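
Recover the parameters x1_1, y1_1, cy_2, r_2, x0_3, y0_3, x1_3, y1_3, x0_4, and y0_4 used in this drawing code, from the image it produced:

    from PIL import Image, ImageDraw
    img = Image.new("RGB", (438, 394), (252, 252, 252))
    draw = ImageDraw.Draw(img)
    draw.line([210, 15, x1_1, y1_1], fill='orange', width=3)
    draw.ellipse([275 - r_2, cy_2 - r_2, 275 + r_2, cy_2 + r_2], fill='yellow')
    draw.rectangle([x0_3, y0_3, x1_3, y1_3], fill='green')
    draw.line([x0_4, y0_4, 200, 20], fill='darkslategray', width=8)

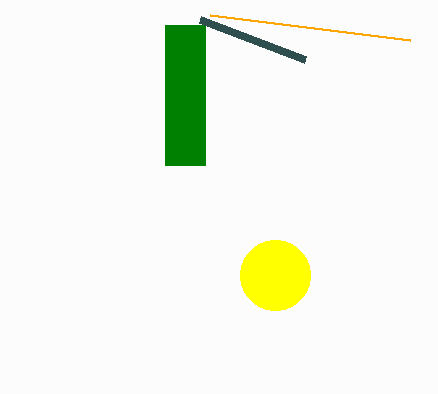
x1_1 = 410
y1_1 = 40
cy_2 = 275
r_2 = 35
x0_3 = 165
y0_3 = 25
x1_3 = 205
y1_3 = 165
x0_4 = 305
y0_4 = 60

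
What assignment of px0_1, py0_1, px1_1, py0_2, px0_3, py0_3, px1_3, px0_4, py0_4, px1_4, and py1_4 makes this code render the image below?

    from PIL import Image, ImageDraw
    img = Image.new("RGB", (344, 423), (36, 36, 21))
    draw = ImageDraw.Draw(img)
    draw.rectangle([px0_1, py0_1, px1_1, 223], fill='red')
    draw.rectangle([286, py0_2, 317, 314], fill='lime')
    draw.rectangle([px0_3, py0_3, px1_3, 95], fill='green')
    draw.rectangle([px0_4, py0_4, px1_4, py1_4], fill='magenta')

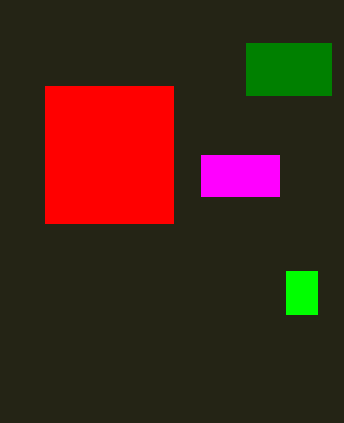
px0_1 = 45
py0_1 = 86
px1_1 = 173
py0_2 = 271
px0_3 = 246
py0_3 = 43
px1_3 = 331
px0_4 = 201
py0_4 = 155
px1_4 = 279
py1_4 = 196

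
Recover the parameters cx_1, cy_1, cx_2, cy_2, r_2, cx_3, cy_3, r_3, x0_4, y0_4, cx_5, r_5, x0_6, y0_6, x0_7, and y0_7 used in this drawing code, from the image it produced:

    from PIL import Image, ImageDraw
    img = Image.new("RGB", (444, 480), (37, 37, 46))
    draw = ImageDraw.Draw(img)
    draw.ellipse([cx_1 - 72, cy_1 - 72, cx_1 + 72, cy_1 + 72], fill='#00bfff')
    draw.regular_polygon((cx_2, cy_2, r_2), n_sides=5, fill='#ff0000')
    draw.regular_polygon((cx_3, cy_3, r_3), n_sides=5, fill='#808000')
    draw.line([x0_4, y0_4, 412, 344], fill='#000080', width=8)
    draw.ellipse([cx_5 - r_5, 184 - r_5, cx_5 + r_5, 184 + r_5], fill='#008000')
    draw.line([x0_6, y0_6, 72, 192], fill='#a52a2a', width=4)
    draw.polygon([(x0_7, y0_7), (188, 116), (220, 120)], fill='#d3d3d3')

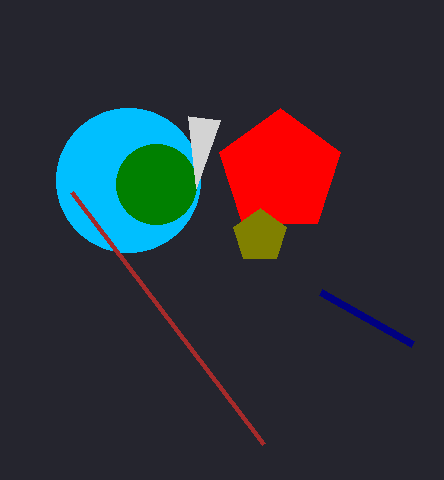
cx_1 = 128; cy_1 = 180; cx_2 = 280; cy_2 = 172; r_2 = 64; cx_3 = 260; cy_3 = 236; r_3 = 28; x0_4 = 320; y0_4 = 292; cx_5 = 156; r_5 = 40; x0_6 = 264; y0_6 = 444; x0_7 = 196; y0_7 = 188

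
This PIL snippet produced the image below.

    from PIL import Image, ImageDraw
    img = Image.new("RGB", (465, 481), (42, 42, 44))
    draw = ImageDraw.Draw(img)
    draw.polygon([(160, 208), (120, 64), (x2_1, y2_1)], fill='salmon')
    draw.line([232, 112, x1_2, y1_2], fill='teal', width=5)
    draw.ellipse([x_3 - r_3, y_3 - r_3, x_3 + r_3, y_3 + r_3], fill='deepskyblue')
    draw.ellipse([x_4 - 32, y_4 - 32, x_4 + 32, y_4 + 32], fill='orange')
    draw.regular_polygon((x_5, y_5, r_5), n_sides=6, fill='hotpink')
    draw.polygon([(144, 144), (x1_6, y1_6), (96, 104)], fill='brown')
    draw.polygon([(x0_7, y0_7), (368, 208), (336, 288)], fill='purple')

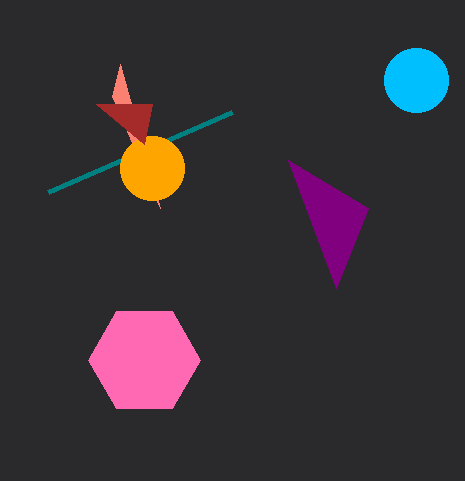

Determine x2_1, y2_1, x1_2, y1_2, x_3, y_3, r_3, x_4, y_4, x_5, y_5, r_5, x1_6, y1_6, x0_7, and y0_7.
x2_1 = 112, y2_1 = 96, x1_2 = 48, y1_2 = 192, x_3 = 416, y_3 = 80, r_3 = 32, x_4 = 152, y_4 = 168, x_5 = 144, y_5 = 360, r_5 = 56, x1_6 = 152, y1_6 = 104, x0_7 = 288, y0_7 = 160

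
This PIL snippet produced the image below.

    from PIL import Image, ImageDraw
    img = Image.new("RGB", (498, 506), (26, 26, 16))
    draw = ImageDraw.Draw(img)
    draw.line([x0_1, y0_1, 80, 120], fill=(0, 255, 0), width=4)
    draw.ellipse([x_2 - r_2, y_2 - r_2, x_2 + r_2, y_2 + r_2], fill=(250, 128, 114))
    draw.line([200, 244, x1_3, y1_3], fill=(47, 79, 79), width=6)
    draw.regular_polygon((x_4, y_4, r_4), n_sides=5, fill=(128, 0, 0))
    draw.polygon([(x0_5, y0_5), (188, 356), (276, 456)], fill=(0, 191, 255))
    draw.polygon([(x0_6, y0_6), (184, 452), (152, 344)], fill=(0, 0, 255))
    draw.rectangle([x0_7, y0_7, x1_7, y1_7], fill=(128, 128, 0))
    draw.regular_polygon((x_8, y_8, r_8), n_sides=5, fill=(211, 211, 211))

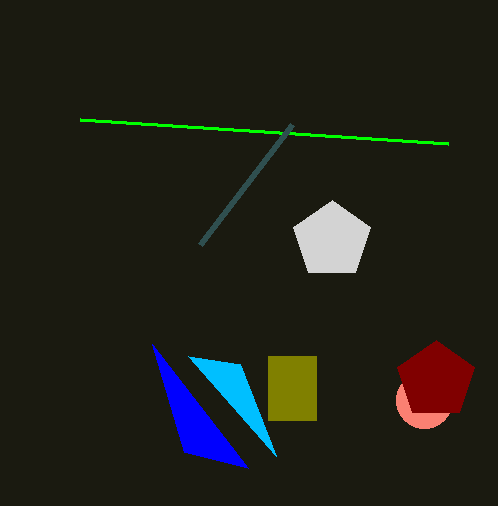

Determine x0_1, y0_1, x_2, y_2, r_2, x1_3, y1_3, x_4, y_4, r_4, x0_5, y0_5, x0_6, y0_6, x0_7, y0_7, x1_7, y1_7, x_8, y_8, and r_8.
x0_1 = 448
y0_1 = 144
x_2 = 424
y_2 = 400
r_2 = 28
x1_3 = 292
y1_3 = 124
x_4 = 436
y_4 = 380
r_4 = 40
x0_5 = 240
y0_5 = 364
x0_6 = 248
y0_6 = 468
x0_7 = 268
y0_7 = 356
x1_7 = 316
y1_7 = 420
x_8 = 332
y_8 = 240
r_8 = 40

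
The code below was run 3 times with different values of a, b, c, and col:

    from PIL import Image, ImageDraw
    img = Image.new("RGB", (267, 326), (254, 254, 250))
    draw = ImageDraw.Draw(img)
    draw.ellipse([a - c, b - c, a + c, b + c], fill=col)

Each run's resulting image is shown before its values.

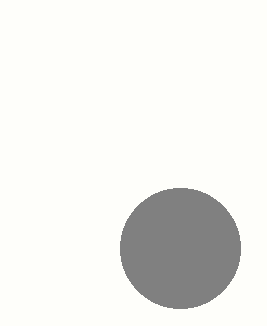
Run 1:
a = 180; b = 248; c = 60; col = 'gray'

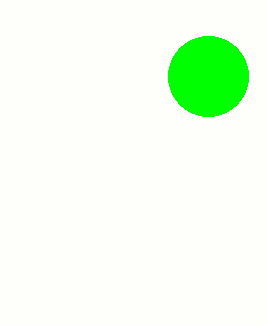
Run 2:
a = 208; b = 76; c = 40; col = 'lime'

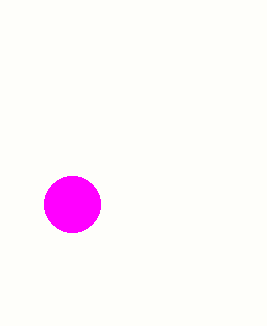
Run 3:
a = 72, b = 204, c = 28, col = 'magenta'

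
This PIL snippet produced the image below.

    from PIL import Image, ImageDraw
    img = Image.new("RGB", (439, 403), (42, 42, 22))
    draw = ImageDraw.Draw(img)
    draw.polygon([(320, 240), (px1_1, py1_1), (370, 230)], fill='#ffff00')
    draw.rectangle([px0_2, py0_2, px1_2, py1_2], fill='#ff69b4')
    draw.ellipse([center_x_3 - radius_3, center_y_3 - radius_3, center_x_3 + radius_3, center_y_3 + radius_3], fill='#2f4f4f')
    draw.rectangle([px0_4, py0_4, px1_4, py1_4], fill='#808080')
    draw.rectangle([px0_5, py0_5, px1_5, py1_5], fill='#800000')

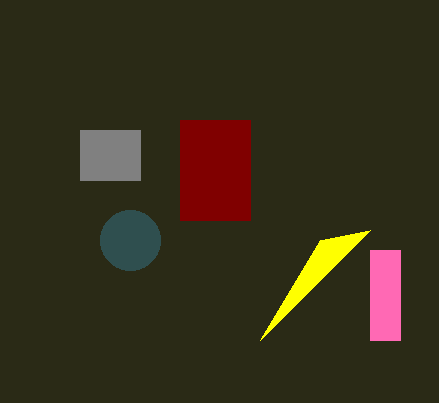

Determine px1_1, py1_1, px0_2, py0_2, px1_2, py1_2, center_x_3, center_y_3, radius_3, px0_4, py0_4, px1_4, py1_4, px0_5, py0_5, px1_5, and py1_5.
px1_1 = 260, py1_1 = 340, px0_2 = 370, py0_2 = 250, px1_2 = 400, py1_2 = 340, center_x_3 = 130, center_y_3 = 240, radius_3 = 30, px0_4 = 80, py0_4 = 130, px1_4 = 140, py1_4 = 180, px0_5 = 180, py0_5 = 120, px1_5 = 250, py1_5 = 220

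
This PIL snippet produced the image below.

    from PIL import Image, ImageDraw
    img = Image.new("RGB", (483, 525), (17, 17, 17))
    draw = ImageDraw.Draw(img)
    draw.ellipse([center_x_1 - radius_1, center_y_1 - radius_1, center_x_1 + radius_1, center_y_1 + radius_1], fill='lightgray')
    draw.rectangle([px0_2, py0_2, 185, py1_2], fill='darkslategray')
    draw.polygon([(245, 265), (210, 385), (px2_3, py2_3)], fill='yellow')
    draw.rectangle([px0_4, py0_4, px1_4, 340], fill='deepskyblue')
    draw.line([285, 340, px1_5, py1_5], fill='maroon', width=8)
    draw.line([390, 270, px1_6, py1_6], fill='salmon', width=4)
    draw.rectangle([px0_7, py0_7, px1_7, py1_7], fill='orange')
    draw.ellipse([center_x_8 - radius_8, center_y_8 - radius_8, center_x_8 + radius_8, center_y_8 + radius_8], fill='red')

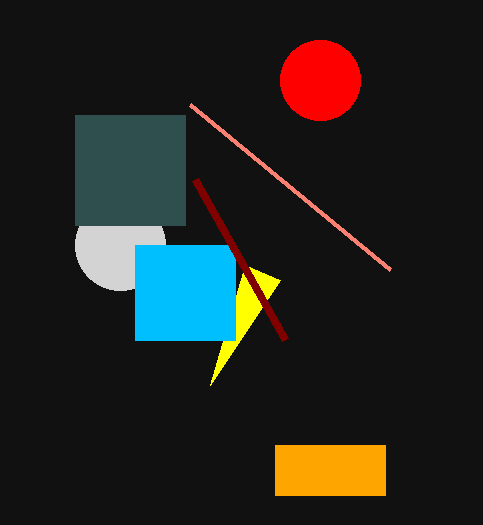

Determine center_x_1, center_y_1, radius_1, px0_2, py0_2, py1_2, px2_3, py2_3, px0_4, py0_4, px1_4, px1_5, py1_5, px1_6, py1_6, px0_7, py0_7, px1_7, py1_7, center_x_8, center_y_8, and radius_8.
center_x_1 = 120; center_y_1 = 245; radius_1 = 45; px0_2 = 75; py0_2 = 115; py1_2 = 225; px2_3 = 280; py2_3 = 280; px0_4 = 135; py0_4 = 245; px1_4 = 235; px1_5 = 195; py1_5 = 180; px1_6 = 190; py1_6 = 105; px0_7 = 275; py0_7 = 445; px1_7 = 385; py1_7 = 495; center_x_8 = 320; center_y_8 = 80; radius_8 = 40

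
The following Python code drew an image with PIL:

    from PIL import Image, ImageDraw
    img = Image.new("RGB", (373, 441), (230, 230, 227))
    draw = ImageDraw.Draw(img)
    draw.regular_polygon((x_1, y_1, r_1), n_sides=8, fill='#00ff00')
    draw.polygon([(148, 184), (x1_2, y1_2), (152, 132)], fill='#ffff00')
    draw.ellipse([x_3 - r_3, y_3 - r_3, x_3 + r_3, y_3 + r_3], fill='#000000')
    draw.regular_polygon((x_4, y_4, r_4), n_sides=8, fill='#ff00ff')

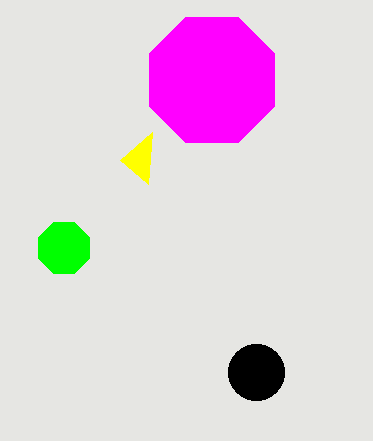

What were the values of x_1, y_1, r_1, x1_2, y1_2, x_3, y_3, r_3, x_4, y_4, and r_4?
x_1 = 64, y_1 = 248, r_1 = 28, x1_2 = 120, y1_2 = 160, x_3 = 256, y_3 = 372, r_3 = 28, x_4 = 212, y_4 = 80, r_4 = 68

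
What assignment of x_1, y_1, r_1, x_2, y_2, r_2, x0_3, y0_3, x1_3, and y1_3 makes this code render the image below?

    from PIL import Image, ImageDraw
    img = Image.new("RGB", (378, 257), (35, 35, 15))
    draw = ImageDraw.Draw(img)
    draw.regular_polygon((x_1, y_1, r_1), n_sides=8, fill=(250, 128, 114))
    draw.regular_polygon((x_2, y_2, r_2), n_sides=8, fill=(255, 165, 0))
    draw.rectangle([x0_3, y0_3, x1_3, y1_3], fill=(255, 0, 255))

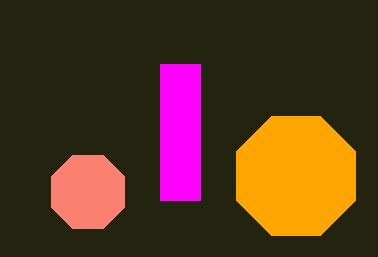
x_1 = 88, y_1 = 192, r_1 = 40, x_2 = 296, y_2 = 176, r_2 = 64, x0_3 = 160, y0_3 = 64, x1_3 = 200, y1_3 = 200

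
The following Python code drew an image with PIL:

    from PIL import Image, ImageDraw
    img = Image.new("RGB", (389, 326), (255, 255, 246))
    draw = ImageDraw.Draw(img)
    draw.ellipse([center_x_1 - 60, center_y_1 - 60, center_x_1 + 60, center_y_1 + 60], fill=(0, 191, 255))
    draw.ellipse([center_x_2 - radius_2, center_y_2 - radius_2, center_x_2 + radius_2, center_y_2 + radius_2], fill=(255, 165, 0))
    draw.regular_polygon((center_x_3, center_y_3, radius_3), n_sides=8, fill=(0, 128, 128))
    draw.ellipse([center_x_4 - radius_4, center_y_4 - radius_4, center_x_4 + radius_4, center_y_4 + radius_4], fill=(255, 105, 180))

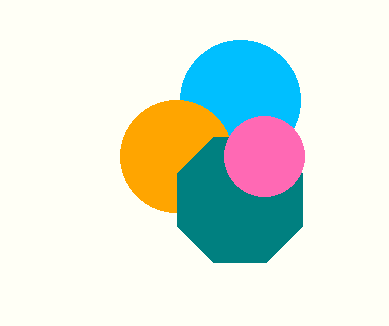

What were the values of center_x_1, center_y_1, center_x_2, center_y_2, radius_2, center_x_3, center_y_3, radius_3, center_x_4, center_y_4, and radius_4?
center_x_1 = 240; center_y_1 = 100; center_x_2 = 176; center_y_2 = 156; radius_2 = 56; center_x_3 = 240; center_y_3 = 200; radius_3 = 68; center_x_4 = 264; center_y_4 = 156; radius_4 = 40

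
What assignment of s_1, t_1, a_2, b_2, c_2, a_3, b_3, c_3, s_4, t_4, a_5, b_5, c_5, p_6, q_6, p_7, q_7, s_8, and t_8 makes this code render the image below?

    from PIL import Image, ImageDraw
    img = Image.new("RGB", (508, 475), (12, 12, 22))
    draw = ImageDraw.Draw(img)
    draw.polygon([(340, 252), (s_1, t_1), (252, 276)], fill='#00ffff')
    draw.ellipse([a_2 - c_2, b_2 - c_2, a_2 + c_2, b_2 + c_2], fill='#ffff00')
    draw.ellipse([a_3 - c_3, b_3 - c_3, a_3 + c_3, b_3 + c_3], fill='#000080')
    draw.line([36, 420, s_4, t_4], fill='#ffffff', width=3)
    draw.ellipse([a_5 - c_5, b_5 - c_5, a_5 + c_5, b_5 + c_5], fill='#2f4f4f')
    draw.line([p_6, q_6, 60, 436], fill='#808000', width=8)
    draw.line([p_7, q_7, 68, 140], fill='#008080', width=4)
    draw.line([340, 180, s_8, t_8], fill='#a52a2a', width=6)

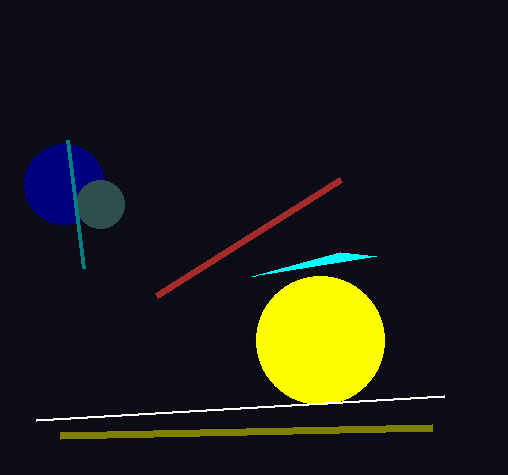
s_1 = 376
t_1 = 256
a_2 = 320
b_2 = 340
c_2 = 64
a_3 = 64
b_3 = 184
c_3 = 40
s_4 = 444
t_4 = 396
a_5 = 100
b_5 = 204
c_5 = 24
p_6 = 432
q_6 = 428
p_7 = 84
q_7 = 268
s_8 = 156
t_8 = 296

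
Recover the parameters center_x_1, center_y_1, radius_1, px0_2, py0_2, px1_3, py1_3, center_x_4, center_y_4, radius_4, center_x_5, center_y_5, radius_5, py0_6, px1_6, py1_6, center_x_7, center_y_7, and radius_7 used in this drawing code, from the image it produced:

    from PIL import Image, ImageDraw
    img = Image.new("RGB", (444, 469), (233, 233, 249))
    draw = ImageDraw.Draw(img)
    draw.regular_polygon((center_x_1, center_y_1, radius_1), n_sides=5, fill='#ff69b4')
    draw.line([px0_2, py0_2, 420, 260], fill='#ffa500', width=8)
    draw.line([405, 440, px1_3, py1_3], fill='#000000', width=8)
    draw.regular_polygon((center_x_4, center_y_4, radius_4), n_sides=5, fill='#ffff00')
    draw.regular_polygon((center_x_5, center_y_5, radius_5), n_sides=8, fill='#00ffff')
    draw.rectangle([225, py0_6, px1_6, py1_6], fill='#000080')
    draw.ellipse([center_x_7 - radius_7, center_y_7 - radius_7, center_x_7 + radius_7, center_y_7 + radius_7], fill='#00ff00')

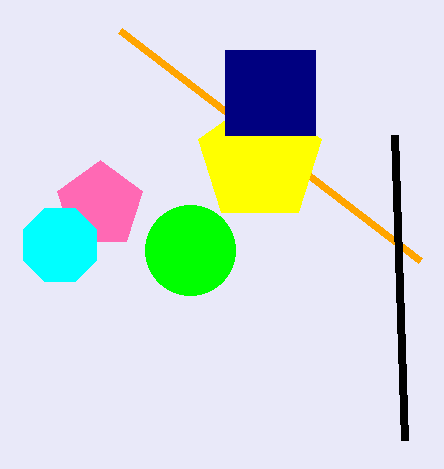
center_x_1 = 100, center_y_1 = 205, radius_1 = 45, px0_2 = 120, py0_2 = 30, px1_3 = 395, py1_3 = 135, center_x_4 = 260, center_y_4 = 160, radius_4 = 65, center_x_5 = 60, center_y_5 = 245, radius_5 = 40, py0_6 = 50, px1_6 = 315, py1_6 = 135, center_x_7 = 190, center_y_7 = 250, radius_7 = 45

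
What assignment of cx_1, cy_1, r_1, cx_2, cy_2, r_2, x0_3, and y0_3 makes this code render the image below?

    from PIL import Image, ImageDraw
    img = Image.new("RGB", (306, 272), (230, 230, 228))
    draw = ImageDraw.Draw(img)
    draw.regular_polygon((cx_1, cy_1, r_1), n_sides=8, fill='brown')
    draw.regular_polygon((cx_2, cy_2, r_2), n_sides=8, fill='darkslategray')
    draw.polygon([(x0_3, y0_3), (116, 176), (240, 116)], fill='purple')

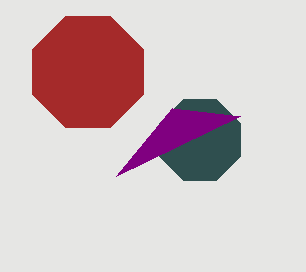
cx_1 = 88, cy_1 = 72, r_1 = 60, cx_2 = 200, cy_2 = 140, r_2 = 44, x0_3 = 172, y0_3 = 108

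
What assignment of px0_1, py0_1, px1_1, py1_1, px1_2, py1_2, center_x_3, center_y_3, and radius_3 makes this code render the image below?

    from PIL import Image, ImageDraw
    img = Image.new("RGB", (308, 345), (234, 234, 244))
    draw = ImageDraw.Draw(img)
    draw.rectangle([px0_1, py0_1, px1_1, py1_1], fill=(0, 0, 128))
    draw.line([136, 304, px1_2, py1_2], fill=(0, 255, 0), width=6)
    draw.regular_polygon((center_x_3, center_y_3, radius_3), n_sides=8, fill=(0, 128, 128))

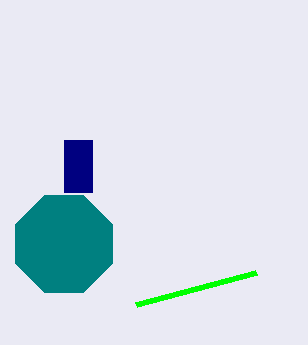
px0_1 = 64
py0_1 = 140
px1_1 = 92
py1_1 = 192
px1_2 = 256
py1_2 = 272
center_x_3 = 64
center_y_3 = 244
radius_3 = 52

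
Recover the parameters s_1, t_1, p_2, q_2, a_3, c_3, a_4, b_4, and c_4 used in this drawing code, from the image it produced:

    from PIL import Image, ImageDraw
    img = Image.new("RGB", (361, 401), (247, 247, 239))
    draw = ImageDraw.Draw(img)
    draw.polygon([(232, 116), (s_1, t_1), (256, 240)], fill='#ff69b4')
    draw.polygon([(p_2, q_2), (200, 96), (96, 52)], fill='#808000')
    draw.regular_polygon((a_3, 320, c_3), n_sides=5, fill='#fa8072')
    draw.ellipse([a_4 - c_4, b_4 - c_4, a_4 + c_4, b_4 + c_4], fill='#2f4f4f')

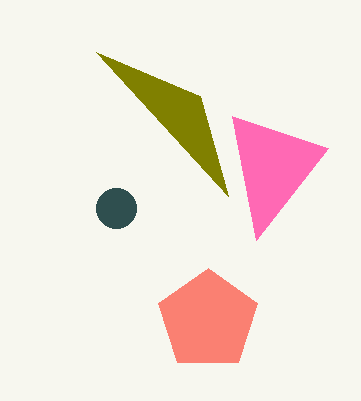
s_1 = 328
t_1 = 148
p_2 = 228
q_2 = 196
a_3 = 208
c_3 = 52
a_4 = 116
b_4 = 208
c_4 = 20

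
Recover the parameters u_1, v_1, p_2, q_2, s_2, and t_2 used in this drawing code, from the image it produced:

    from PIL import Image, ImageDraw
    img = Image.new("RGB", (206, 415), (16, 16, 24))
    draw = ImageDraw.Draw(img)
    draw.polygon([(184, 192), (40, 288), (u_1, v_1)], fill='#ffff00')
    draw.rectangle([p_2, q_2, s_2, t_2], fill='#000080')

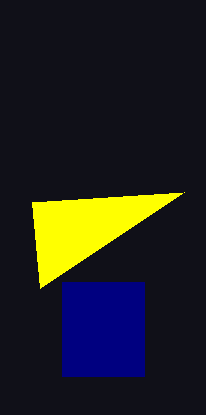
u_1 = 32
v_1 = 202
p_2 = 62
q_2 = 282
s_2 = 144
t_2 = 376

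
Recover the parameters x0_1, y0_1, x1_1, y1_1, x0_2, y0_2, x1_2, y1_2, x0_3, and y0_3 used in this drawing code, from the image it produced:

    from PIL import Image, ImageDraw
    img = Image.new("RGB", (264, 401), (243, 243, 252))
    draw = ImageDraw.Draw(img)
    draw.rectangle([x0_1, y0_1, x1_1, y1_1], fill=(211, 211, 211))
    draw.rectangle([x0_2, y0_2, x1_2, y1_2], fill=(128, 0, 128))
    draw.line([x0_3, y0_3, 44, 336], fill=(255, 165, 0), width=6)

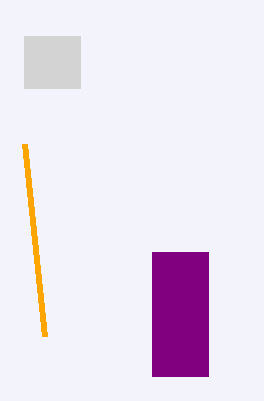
x0_1 = 24; y0_1 = 36; x1_1 = 80; y1_1 = 88; x0_2 = 152; y0_2 = 252; x1_2 = 208; y1_2 = 376; x0_3 = 24; y0_3 = 144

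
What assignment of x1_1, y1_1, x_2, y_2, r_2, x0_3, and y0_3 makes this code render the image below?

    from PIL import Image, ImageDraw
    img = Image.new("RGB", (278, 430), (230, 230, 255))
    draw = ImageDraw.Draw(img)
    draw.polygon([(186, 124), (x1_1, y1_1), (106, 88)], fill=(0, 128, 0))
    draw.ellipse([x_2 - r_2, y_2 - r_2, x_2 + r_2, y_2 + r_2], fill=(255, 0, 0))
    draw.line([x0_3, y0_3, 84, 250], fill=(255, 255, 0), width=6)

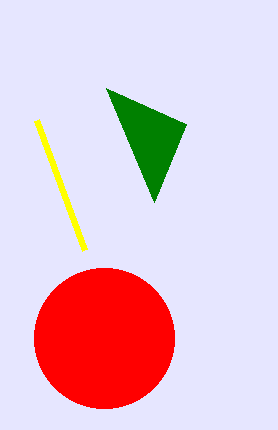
x1_1 = 154
y1_1 = 202
x_2 = 104
y_2 = 338
r_2 = 70
x0_3 = 36
y0_3 = 120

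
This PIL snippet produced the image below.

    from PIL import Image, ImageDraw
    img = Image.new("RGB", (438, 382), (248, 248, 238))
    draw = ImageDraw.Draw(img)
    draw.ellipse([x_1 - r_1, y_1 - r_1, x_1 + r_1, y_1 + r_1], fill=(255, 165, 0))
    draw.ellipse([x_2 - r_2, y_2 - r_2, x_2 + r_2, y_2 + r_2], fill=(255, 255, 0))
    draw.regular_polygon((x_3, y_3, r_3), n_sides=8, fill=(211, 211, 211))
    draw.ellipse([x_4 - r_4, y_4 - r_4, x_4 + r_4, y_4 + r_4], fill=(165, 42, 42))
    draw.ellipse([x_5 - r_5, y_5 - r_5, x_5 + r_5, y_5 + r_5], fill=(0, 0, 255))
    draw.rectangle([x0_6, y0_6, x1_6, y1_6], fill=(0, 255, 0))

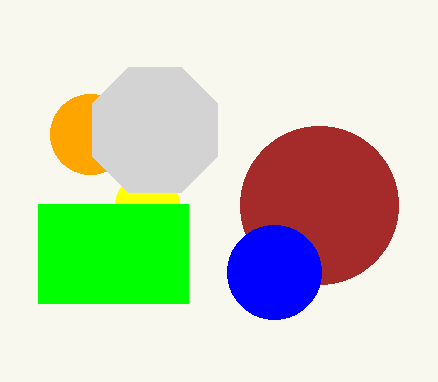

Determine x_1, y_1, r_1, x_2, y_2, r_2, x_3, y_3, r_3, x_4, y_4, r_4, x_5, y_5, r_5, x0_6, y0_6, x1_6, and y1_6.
x_1 = 90, y_1 = 134, r_1 = 40, x_2 = 147, y_2 = 205, r_2 = 32, x_3 = 155, y_3 = 130, r_3 = 68, x_4 = 319, y_4 = 205, r_4 = 79, x_5 = 274, y_5 = 272, r_5 = 47, x0_6 = 38, y0_6 = 204, x1_6 = 188, y1_6 = 303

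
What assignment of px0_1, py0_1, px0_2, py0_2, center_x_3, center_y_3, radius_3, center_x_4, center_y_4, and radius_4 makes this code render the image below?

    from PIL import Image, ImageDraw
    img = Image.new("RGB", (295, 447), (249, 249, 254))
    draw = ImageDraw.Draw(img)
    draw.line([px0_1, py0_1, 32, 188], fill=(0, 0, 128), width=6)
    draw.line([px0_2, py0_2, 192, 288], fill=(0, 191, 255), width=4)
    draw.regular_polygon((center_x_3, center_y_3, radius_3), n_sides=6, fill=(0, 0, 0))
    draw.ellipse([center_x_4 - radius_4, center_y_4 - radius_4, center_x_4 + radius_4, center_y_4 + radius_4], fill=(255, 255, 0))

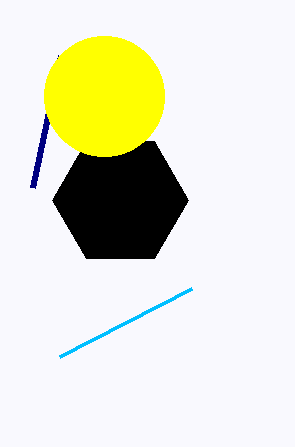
px0_1 = 60, py0_1 = 56, px0_2 = 60, py0_2 = 356, center_x_3 = 120, center_y_3 = 200, radius_3 = 68, center_x_4 = 104, center_y_4 = 96, radius_4 = 60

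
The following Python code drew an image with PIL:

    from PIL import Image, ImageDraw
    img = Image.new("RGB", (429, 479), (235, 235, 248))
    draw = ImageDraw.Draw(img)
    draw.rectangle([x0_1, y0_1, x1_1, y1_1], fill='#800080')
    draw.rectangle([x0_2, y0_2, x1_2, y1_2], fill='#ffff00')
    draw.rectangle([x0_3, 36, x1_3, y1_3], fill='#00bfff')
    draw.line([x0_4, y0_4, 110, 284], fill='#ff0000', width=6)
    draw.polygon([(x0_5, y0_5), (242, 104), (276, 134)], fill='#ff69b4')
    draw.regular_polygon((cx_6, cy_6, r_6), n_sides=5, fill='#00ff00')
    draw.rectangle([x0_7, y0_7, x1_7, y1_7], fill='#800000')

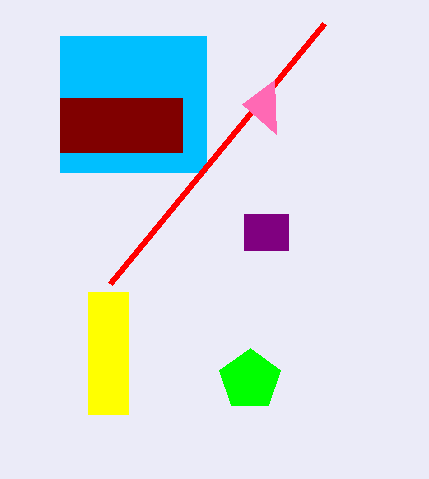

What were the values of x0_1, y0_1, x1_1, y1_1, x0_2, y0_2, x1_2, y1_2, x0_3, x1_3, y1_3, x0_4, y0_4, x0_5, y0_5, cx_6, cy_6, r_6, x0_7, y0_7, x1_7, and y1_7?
x0_1 = 244; y0_1 = 214; x1_1 = 288; y1_1 = 250; x0_2 = 88; y0_2 = 292; x1_2 = 128; y1_2 = 414; x0_3 = 60; x1_3 = 206; y1_3 = 172; x0_4 = 324; y0_4 = 24; x0_5 = 274; y0_5 = 80; cx_6 = 250; cy_6 = 380; r_6 = 32; x0_7 = 60; y0_7 = 98; x1_7 = 182; y1_7 = 152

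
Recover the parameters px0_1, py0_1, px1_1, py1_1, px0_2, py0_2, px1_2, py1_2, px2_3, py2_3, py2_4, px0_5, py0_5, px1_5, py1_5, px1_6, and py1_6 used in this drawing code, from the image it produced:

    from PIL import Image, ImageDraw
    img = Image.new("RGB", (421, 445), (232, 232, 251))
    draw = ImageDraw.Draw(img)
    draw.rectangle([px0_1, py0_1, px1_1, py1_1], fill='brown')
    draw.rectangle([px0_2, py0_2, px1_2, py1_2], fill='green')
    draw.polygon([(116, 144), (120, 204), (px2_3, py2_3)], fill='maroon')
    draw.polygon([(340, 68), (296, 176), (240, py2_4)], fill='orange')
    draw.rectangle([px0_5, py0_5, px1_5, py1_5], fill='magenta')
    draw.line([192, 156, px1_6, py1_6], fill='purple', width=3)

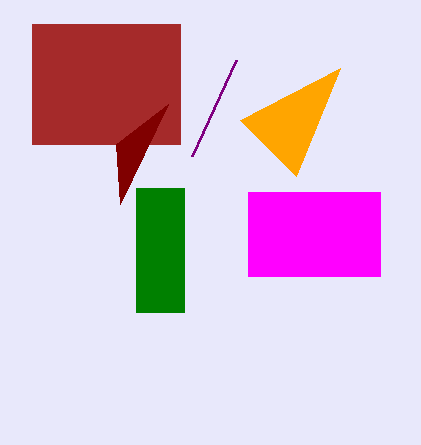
px0_1 = 32; py0_1 = 24; px1_1 = 180; py1_1 = 144; px0_2 = 136; py0_2 = 188; px1_2 = 184; py1_2 = 312; px2_3 = 168; py2_3 = 104; py2_4 = 120; px0_5 = 248; py0_5 = 192; px1_5 = 380; py1_5 = 276; px1_6 = 236; py1_6 = 60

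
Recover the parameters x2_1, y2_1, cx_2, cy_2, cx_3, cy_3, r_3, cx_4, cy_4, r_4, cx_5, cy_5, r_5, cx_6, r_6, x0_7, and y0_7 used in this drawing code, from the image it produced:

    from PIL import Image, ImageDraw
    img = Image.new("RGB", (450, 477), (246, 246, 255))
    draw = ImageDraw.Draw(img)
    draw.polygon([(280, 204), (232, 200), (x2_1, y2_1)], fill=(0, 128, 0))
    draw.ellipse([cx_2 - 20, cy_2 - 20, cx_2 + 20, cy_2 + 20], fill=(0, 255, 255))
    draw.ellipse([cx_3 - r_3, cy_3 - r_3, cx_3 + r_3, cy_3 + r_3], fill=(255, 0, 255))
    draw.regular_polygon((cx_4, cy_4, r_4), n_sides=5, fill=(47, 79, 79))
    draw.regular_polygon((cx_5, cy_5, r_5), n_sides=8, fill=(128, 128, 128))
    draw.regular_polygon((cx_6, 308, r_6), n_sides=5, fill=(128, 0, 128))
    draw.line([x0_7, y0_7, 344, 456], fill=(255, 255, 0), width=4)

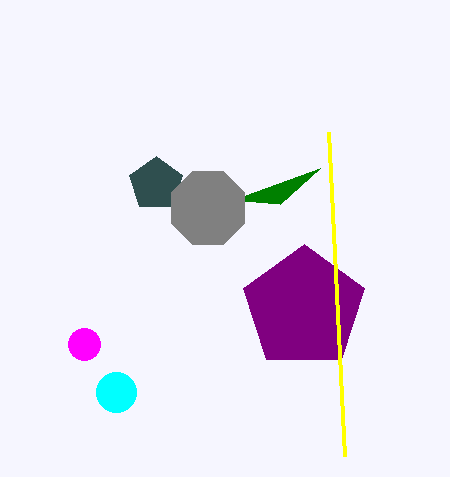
x2_1 = 320
y2_1 = 168
cx_2 = 116
cy_2 = 392
cx_3 = 84
cy_3 = 344
r_3 = 16
cx_4 = 156
cy_4 = 184
r_4 = 28
cx_5 = 208
cy_5 = 208
r_5 = 40
cx_6 = 304
r_6 = 64
x0_7 = 328
y0_7 = 132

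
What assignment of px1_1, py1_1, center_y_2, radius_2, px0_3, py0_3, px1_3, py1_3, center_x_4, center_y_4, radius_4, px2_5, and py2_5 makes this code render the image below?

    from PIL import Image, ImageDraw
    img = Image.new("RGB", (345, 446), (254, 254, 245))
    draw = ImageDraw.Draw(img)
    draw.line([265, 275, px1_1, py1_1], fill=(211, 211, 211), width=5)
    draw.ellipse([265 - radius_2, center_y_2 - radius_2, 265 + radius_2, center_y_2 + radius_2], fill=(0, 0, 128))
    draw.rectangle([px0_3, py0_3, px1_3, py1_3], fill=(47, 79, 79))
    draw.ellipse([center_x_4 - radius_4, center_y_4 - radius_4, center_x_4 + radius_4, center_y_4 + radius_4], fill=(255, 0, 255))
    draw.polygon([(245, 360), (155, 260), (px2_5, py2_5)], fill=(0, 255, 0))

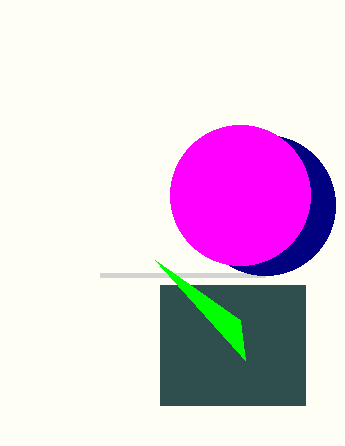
px1_1 = 100; py1_1 = 275; center_y_2 = 205; radius_2 = 70; px0_3 = 160; py0_3 = 285; px1_3 = 305; py1_3 = 405; center_x_4 = 240; center_y_4 = 195; radius_4 = 70; px2_5 = 240; py2_5 = 320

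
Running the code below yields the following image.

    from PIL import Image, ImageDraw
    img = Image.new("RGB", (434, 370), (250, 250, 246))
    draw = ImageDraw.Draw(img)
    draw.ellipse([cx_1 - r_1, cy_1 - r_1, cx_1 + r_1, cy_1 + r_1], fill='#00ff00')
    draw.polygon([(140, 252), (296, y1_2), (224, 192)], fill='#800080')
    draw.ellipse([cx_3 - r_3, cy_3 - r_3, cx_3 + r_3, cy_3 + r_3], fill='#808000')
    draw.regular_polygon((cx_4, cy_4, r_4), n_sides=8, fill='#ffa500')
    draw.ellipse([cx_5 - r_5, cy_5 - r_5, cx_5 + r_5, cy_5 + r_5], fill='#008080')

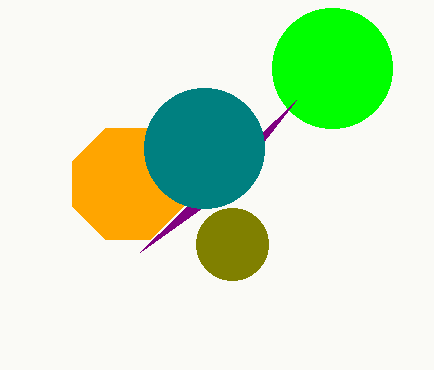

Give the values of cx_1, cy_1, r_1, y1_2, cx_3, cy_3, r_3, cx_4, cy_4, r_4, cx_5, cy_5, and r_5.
cx_1 = 332, cy_1 = 68, r_1 = 60, y1_2 = 100, cx_3 = 232, cy_3 = 244, r_3 = 36, cx_4 = 128, cy_4 = 184, r_4 = 60, cx_5 = 204, cy_5 = 148, r_5 = 60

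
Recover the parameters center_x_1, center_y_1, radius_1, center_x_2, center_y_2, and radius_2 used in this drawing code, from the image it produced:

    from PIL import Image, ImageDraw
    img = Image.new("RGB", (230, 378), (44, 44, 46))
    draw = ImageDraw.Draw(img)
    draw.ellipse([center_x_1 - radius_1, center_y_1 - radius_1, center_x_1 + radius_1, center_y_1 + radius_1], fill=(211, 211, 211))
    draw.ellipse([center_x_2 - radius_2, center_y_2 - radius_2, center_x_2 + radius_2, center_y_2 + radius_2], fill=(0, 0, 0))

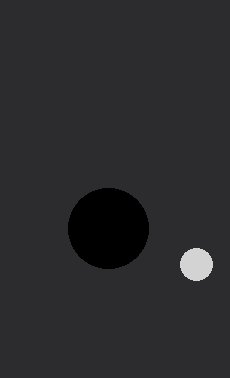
center_x_1 = 196, center_y_1 = 264, radius_1 = 16, center_x_2 = 108, center_y_2 = 228, radius_2 = 40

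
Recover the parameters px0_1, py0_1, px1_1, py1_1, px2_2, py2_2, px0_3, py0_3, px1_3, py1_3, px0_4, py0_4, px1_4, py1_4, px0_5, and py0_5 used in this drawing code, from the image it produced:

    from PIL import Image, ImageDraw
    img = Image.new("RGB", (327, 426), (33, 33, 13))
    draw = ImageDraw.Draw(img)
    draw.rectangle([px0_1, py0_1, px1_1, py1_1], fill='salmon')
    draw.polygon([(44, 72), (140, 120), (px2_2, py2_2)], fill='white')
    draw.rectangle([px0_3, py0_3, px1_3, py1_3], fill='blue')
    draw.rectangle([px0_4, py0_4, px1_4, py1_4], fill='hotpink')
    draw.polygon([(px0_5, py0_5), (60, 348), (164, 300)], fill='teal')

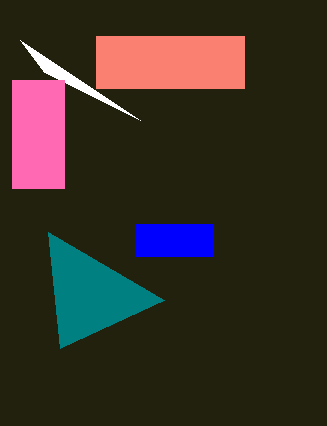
px0_1 = 96; py0_1 = 36; px1_1 = 244; py1_1 = 88; px2_2 = 20; py2_2 = 40; px0_3 = 136; py0_3 = 224; px1_3 = 212; py1_3 = 256; px0_4 = 12; py0_4 = 80; px1_4 = 64; py1_4 = 188; px0_5 = 48; py0_5 = 232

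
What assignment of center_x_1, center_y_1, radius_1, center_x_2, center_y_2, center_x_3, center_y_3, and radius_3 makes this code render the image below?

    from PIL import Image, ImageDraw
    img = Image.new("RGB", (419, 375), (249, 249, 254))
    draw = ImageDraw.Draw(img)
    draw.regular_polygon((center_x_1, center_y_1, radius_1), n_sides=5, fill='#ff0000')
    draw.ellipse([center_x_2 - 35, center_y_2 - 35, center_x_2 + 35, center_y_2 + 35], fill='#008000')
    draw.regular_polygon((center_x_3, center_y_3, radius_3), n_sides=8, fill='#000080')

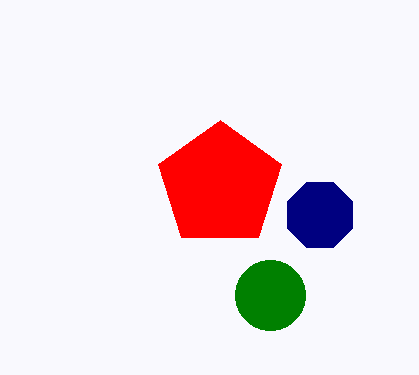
center_x_1 = 220; center_y_1 = 185; radius_1 = 65; center_x_2 = 270; center_y_2 = 295; center_x_3 = 320; center_y_3 = 215; radius_3 = 35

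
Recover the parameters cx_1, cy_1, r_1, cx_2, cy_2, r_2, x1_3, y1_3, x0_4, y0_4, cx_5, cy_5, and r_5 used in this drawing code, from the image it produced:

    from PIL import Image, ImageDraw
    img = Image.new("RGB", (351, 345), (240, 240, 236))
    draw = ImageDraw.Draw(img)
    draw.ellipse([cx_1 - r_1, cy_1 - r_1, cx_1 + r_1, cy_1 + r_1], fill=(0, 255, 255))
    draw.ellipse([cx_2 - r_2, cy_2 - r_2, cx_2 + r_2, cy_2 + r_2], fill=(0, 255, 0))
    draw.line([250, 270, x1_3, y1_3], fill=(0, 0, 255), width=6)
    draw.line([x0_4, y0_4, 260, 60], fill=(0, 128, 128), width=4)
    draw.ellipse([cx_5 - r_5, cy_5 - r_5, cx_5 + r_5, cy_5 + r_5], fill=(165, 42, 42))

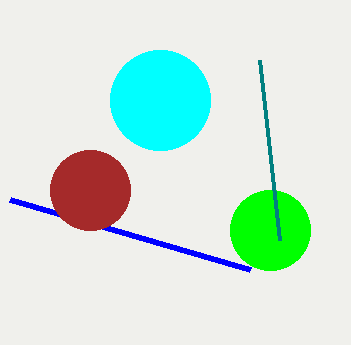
cx_1 = 160, cy_1 = 100, r_1 = 50, cx_2 = 270, cy_2 = 230, r_2 = 40, x1_3 = 10, y1_3 = 200, x0_4 = 280, y0_4 = 240, cx_5 = 90, cy_5 = 190, r_5 = 40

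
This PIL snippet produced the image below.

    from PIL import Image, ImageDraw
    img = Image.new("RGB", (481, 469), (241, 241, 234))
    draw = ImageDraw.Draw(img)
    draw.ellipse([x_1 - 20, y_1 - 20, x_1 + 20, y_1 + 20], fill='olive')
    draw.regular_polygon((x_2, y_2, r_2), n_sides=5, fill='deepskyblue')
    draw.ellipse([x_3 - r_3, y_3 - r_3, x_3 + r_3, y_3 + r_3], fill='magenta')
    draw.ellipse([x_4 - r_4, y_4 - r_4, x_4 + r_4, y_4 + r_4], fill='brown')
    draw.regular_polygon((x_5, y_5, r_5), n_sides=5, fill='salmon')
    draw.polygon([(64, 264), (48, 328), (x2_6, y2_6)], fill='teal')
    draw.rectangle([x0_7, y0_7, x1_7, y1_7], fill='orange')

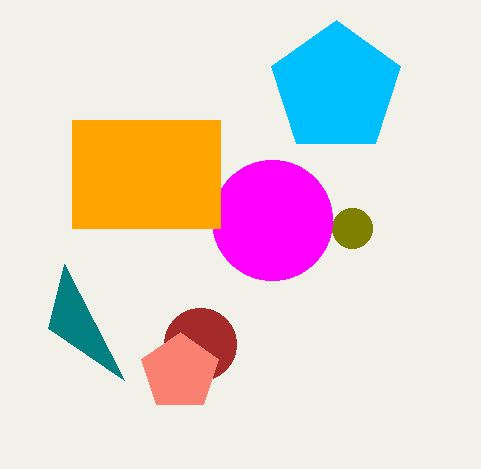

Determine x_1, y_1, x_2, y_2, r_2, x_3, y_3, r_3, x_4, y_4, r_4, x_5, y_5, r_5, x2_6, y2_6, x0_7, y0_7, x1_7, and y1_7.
x_1 = 352, y_1 = 228, x_2 = 336, y_2 = 88, r_2 = 68, x_3 = 272, y_3 = 220, r_3 = 60, x_4 = 200, y_4 = 344, r_4 = 36, x_5 = 180, y_5 = 372, r_5 = 40, x2_6 = 124, y2_6 = 380, x0_7 = 72, y0_7 = 120, x1_7 = 220, y1_7 = 228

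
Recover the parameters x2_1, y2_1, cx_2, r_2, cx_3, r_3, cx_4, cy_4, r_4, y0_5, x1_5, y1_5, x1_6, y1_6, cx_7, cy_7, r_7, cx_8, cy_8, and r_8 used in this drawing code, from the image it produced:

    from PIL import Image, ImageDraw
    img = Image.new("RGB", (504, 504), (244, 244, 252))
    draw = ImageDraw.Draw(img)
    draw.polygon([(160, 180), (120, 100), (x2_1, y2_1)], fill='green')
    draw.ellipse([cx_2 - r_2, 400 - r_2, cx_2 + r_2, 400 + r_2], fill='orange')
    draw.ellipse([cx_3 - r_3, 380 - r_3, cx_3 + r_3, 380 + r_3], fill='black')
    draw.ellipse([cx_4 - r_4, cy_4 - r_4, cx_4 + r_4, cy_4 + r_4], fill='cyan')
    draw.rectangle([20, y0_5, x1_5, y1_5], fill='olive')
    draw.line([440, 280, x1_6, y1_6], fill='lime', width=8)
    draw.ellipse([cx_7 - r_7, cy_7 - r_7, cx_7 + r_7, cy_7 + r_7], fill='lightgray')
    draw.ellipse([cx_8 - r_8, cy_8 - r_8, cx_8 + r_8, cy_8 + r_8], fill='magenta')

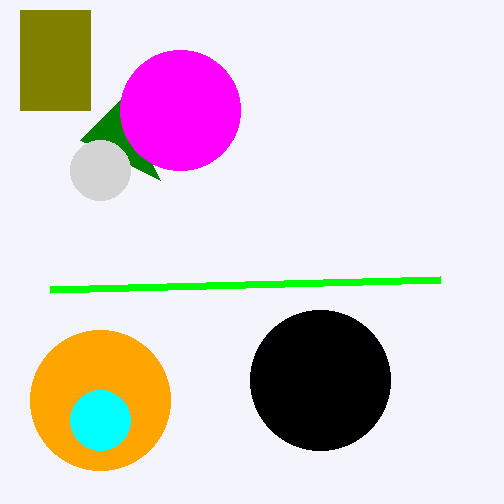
x2_1 = 80; y2_1 = 140; cx_2 = 100; r_2 = 70; cx_3 = 320; r_3 = 70; cx_4 = 100; cy_4 = 420; r_4 = 30; y0_5 = 10; x1_5 = 90; y1_5 = 110; x1_6 = 50; y1_6 = 290; cx_7 = 100; cy_7 = 170; r_7 = 30; cx_8 = 180; cy_8 = 110; r_8 = 60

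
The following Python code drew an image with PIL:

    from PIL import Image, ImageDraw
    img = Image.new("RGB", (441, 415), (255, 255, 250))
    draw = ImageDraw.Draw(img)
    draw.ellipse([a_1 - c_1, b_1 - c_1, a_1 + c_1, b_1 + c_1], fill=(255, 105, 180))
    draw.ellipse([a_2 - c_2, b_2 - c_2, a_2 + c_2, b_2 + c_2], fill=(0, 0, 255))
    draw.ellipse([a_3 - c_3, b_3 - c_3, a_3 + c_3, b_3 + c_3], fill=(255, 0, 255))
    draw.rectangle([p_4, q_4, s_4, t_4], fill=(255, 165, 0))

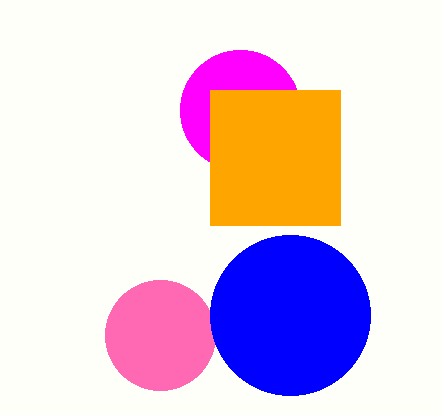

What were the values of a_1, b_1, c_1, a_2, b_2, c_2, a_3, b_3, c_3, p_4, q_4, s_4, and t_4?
a_1 = 160
b_1 = 335
c_1 = 55
a_2 = 290
b_2 = 315
c_2 = 80
a_3 = 240
b_3 = 110
c_3 = 60
p_4 = 210
q_4 = 90
s_4 = 340
t_4 = 225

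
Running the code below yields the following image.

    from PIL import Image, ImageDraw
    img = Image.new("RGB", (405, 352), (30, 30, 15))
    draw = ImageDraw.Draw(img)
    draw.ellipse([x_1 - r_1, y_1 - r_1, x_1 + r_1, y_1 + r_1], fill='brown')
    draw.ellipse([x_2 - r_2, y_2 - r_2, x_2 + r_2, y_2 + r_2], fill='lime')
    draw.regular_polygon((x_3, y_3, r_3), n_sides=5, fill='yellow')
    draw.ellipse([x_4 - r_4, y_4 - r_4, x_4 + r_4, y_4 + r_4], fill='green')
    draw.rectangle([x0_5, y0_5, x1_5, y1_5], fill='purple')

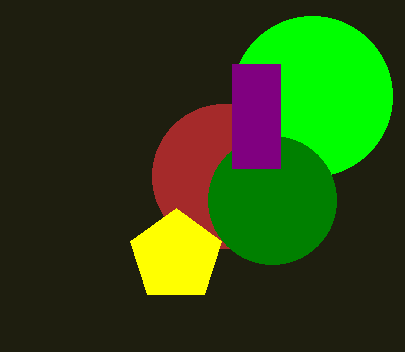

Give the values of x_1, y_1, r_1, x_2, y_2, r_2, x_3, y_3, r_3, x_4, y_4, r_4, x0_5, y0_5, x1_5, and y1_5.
x_1 = 224
y_1 = 176
r_1 = 72
x_2 = 312
y_2 = 96
r_2 = 80
x_3 = 176
y_3 = 256
r_3 = 48
x_4 = 272
y_4 = 200
r_4 = 64
x0_5 = 232
y0_5 = 64
x1_5 = 280
y1_5 = 168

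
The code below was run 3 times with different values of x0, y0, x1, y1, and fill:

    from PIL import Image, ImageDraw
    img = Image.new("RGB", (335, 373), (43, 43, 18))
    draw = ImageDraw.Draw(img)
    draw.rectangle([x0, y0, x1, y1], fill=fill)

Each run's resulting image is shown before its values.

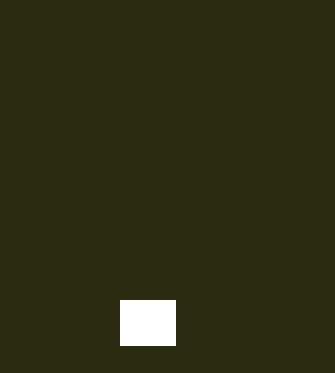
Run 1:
x0 = 120, y0 = 300, x1 = 175, y1 = 345, fill = 'white'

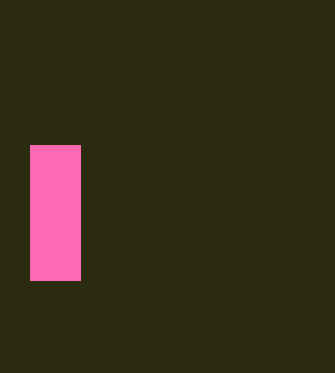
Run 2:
x0 = 30
y0 = 145
x1 = 80
y1 = 280
fill = 'hotpink'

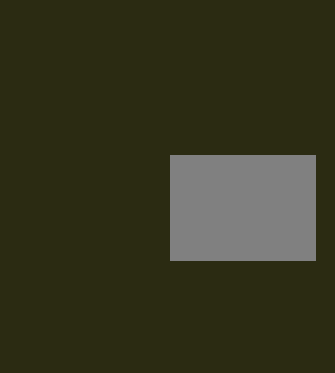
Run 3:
x0 = 170; y0 = 155; x1 = 315; y1 = 260; fill = 'gray'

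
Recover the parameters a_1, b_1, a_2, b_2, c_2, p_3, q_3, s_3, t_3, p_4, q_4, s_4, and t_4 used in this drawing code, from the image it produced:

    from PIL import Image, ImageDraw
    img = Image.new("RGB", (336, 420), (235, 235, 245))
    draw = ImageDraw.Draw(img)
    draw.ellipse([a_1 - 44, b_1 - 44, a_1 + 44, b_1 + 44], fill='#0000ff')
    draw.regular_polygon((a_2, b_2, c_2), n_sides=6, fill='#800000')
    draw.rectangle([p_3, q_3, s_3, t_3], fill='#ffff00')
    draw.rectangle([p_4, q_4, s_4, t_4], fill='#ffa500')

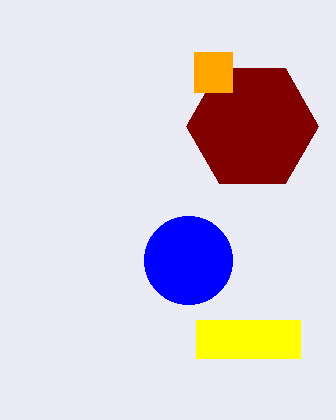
a_1 = 188
b_1 = 260
a_2 = 252
b_2 = 126
c_2 = 66
p_3 = 196
q_3 = 320
s_3 = 300
t_3 = 358
p_4 = 194
q_4 = 52
s_4 = 232
t_4 = 92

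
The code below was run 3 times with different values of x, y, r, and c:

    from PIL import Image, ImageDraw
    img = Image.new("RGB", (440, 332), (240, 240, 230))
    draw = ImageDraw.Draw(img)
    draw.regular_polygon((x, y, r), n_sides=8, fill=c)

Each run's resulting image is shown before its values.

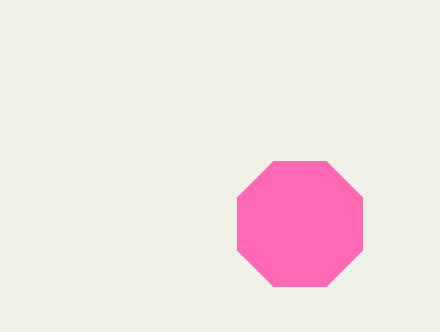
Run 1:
x = 300, y = 224, r = 68, c = 'hotpink'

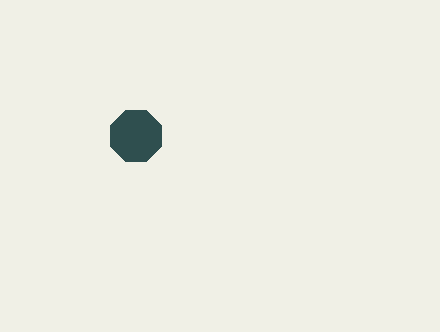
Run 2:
x = 136, y = 136, r = 28, c = 'darkslategray'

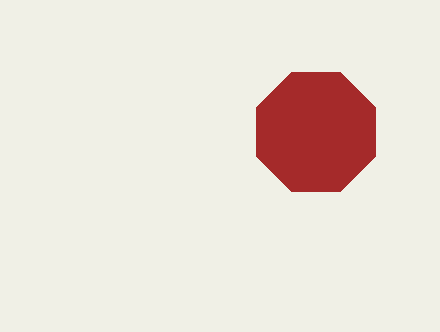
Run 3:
x = 316
y = 132
r = 64
c = 'brown'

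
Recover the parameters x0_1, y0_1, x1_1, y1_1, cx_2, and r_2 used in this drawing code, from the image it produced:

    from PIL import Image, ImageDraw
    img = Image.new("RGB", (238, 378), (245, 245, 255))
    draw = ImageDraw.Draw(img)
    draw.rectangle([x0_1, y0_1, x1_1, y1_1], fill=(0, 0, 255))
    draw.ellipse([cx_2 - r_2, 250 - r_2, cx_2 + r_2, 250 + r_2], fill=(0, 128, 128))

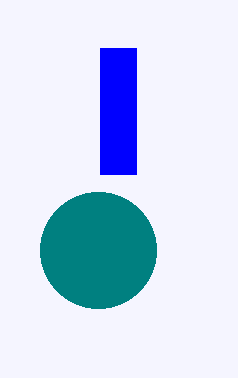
x0_1 = 100
y0_1 = 48
x1_1 = 136
y1_1 = 174
cx_2 = 98
r_2 = 58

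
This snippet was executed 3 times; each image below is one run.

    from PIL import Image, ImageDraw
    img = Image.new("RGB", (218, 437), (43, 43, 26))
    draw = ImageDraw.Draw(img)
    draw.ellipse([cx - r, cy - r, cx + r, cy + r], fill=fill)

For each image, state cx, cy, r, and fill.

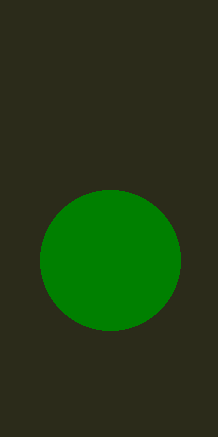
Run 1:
cx = 110; cy = 260; r = 70; fill = 'green'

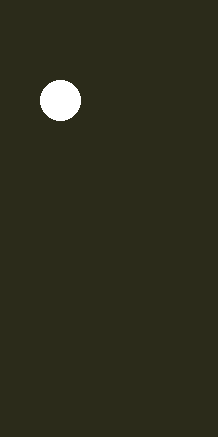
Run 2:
cx = 60, cy = 100, r = 20, fill = 'white'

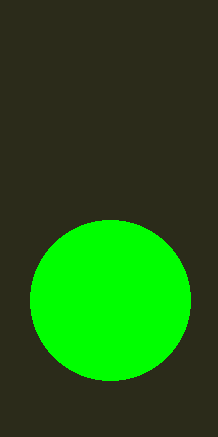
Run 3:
cx = 110, cy = 300, r = 80, fill = 'lime'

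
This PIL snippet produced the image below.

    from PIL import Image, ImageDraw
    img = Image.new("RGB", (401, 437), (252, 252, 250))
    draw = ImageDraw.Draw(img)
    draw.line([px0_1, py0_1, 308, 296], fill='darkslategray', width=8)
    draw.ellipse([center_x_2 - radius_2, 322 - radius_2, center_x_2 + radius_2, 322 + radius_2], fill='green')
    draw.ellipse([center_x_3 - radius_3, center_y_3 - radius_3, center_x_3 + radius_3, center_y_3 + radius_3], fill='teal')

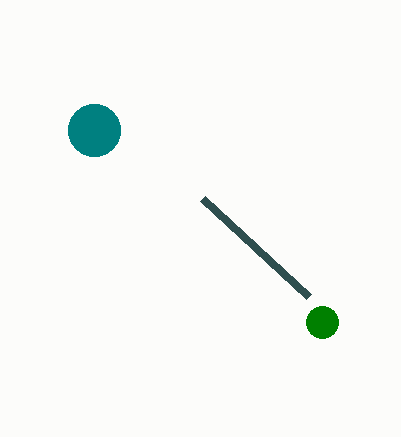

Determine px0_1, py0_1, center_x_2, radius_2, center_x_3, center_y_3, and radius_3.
px0_1 = 202; py0_1 = 198; center_x_2 = 322; radius_2 = 16; center_x_3 = 94; center_y_3 = 130; radius_3 = 26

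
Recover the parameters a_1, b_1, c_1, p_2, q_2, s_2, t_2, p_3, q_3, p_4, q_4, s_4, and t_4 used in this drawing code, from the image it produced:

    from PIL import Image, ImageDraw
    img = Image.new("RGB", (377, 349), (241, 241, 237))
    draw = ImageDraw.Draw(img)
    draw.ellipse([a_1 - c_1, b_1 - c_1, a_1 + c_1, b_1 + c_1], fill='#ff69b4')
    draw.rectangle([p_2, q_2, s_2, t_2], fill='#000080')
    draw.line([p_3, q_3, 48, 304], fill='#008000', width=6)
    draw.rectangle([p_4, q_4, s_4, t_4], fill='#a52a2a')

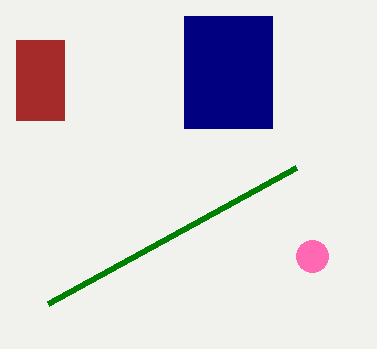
a_1 = 312
b_1 = 256
c_1 = 16
p_2 = 184
q_2 = 16
s_2 = 272
t_2 = 128
p_3 = 296
q_3 = 168
p_4 = 16
q_4 = 40
s_4 = 64
t_4 = 120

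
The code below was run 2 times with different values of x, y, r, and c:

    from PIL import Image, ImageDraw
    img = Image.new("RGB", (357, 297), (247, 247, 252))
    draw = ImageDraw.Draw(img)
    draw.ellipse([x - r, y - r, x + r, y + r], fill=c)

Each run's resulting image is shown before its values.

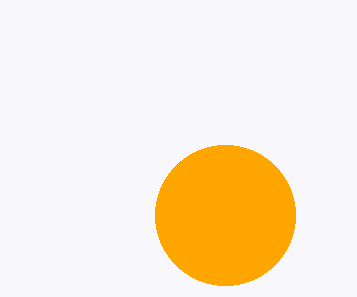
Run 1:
x = 225, y = 215, r = 70, c = 'orange'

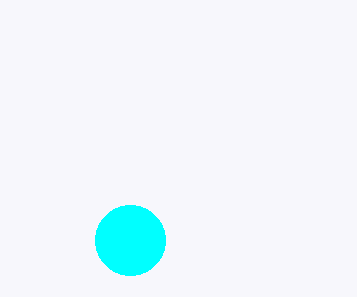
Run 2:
x = 130; y = 240; r = 35; c = 'cyan'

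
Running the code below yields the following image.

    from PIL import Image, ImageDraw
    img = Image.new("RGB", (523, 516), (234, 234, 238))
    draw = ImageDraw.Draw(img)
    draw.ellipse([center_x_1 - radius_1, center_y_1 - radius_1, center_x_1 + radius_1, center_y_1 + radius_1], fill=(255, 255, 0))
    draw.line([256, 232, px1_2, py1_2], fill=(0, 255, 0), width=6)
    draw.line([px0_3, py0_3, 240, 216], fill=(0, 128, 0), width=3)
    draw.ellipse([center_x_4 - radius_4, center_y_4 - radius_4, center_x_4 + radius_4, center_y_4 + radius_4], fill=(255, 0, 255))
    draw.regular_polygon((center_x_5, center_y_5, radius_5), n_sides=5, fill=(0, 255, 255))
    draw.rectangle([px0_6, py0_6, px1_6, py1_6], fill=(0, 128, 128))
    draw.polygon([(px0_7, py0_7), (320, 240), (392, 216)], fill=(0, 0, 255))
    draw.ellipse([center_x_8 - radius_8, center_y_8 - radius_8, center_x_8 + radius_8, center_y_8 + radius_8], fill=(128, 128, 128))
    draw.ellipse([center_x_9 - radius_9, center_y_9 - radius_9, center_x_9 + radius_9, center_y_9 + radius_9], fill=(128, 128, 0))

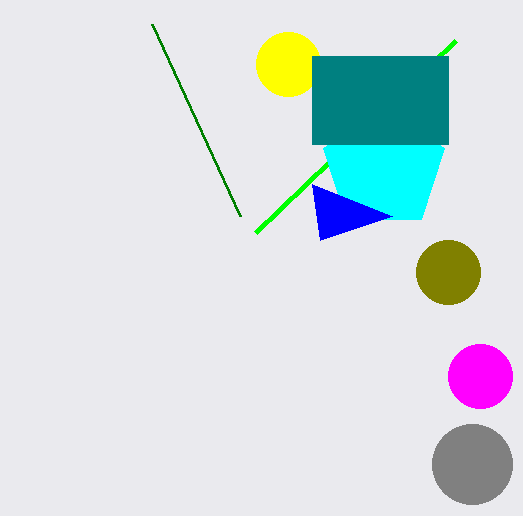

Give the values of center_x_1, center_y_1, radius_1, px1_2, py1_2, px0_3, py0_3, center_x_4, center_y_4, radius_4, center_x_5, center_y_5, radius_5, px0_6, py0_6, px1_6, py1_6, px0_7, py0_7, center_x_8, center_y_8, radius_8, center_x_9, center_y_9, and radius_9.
center_x_1 = 288; center_y_1 = 64; radius_1 = 32; px1_2 = 456; py1_2 = 40; px0_3 = 152; py0_3 = 24; center_x_4 = 480; center_y_4 = 376; radius_4 = 32; center_x_5 = 384; center_y_5 = 168; radius_5 = 64; px0_6 = 312; py0_6 = 56; px1_6 = 448; py1_6 = 144; px0_7 = 312; py0_7 = 184; center_x_8 = 472; center_y_8 = 464; radius_8 = 40; center_x_9 = 448; center_y_9 = 272; radius_9 = 32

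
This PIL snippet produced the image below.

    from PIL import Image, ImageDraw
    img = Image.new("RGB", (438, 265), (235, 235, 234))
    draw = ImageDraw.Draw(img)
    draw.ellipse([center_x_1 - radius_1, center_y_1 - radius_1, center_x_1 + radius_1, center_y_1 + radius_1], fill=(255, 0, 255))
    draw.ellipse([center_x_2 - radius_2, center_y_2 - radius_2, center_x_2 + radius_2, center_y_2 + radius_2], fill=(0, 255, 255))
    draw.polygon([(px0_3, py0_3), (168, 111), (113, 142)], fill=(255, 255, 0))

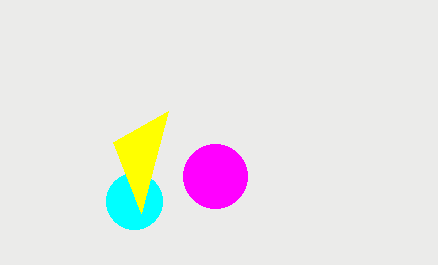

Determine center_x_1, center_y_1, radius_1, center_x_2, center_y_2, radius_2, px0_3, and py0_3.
center_x_1 = 215
center_y_1 = 176
radius_1 = 32
center_x_2 = 134
center_y_2 = 201
radius_2 = 28
px0_3 = 141
py0_3 = 213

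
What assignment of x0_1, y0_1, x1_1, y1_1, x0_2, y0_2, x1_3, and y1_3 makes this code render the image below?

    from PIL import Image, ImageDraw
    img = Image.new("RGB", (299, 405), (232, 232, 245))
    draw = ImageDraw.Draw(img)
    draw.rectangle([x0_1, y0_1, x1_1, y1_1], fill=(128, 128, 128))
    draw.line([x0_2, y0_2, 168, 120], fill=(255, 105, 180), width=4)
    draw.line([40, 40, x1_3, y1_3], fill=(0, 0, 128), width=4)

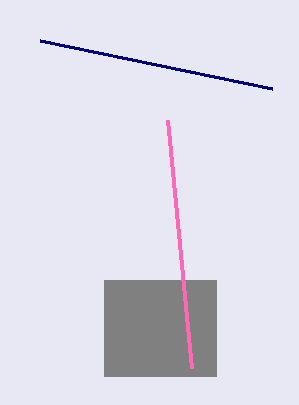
x0_1 = 104; y0_1 = 280; x1_1 = 216; y1_1 = 376; x0_2 = 192; y0_2 = 368; x1_3 = 272; y1_3 = 88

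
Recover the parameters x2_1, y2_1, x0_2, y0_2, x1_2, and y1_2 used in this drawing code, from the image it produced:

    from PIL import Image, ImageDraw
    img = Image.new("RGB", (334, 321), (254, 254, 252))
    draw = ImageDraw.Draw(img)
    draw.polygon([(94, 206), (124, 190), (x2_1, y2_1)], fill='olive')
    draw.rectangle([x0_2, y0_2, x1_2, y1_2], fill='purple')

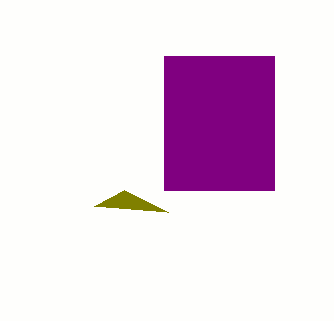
x2_1 = 168
y2_1 = 212
x0_2 = 164
y0_2 = 56
x1_2 = 274
y1_2 = 190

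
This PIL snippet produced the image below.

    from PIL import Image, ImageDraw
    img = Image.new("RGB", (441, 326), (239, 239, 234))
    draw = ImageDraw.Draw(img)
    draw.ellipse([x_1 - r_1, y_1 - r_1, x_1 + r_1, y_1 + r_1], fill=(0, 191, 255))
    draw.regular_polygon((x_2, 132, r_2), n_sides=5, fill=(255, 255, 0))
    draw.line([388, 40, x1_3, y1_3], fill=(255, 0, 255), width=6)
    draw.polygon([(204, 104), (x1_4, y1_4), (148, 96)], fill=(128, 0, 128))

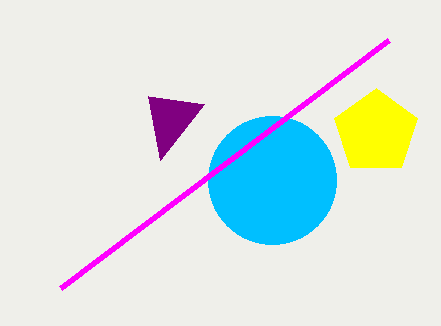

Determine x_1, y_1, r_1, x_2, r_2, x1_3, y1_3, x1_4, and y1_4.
x_1 = 272; y_1 = 180; r_1 = 64; x_2 = 376; r_2 = 44; x1_3 = 60; y1_3 = 288; x1_4 = 160; y1_4 = 160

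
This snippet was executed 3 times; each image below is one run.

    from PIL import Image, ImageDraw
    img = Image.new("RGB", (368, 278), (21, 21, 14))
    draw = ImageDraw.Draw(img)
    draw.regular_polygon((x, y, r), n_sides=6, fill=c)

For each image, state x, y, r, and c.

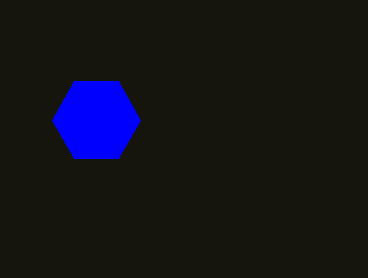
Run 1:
x = 96, y = 120, r = 44, c = 'blue'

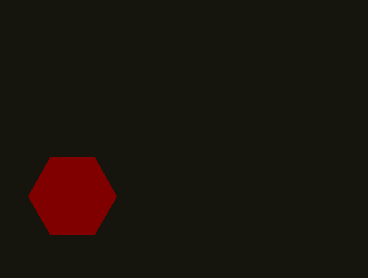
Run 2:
x = 72, y = 196, r = 44, c = 'maroon'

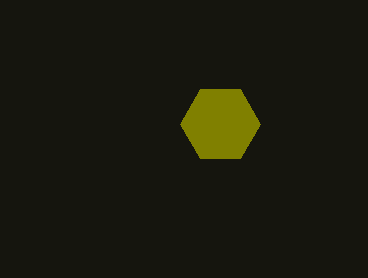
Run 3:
x = 220
y = 124
r = 40
c = 'olive'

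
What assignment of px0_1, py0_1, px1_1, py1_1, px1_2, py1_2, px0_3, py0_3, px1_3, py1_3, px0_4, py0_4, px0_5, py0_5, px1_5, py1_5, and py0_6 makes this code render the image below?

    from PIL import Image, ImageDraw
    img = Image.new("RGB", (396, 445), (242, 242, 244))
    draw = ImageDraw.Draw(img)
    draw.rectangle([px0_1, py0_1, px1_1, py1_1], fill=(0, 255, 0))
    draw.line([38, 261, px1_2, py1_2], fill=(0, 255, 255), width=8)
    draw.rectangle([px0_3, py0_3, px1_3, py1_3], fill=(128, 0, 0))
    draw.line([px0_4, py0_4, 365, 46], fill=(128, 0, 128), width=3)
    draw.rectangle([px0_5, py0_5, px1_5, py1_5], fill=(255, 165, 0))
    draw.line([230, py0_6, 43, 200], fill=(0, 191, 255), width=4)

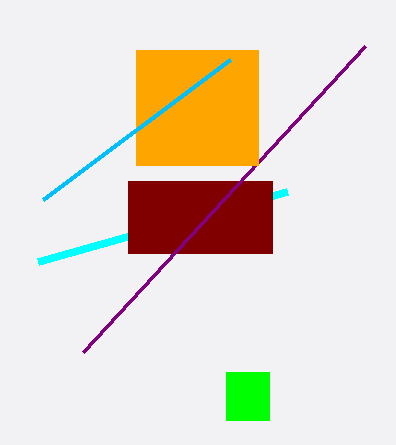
px0_1 = 226; py0_1 = 372; px1_1 = 269; py1_1 = 420; px1_2 = 287; py1_2 = 191; px0_3 = 128; py0_3 = 181; px1_3 = 272; py1_3 = 253; px0_4 = 83; py0_4 = 352; px0_5 = 136; py0_5 = 50; px1_5 = 258; py1_5 = 165; py0_6 = 60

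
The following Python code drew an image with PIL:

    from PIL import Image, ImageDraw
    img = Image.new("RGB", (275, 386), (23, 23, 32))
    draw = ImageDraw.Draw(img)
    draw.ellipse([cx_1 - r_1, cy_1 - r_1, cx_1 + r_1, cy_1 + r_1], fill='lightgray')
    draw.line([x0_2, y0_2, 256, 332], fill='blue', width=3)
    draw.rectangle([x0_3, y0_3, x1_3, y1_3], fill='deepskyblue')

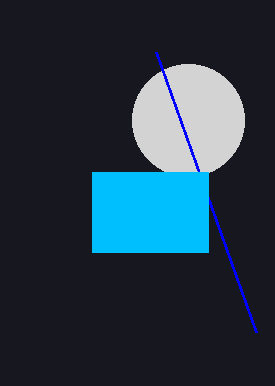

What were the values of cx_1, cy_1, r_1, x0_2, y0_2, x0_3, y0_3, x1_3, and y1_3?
cx_1 = 188; cy_1 = 120; r_1 = 56; x0_2 = 156; y0_2 = 52; x0_3 = 92; y0_3 = 172; x1_3 = 208; y1_3 = 252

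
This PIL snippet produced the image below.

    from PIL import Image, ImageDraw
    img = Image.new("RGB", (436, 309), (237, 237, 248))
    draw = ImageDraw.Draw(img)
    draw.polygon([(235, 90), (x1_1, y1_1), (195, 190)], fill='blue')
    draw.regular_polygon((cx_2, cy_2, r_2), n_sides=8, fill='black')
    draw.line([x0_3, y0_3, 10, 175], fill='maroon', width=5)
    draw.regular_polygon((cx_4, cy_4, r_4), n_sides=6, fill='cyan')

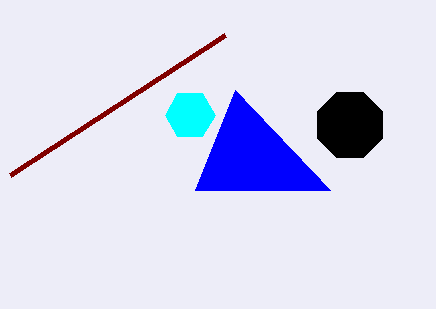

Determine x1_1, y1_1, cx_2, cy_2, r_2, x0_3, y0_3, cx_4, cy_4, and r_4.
x1_1 = 330; y1_1 = 190; cx_2 = 350; cy_2 = 125; r_2 = 35; x0_3 = 225; y0_3 = 35; cx_4 = 190; cy_4 = 115; r_4 = 25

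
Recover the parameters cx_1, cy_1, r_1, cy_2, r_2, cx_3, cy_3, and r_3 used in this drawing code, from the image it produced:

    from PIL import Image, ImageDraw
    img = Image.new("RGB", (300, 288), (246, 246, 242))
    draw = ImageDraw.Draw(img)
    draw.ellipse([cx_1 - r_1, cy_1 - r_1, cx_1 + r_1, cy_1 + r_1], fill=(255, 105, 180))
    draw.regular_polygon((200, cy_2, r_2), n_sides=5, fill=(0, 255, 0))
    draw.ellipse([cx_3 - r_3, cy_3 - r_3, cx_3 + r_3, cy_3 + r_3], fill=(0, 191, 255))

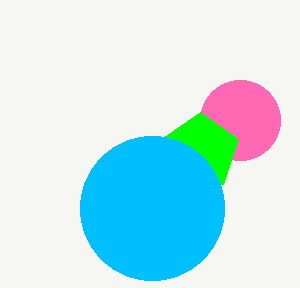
cx_1 = 240, cy_1 = 120, r_1 = 40, cy_2 = 152, r_2 = 40, cx_3 = 152, cy_3 = 208, r_3 = 72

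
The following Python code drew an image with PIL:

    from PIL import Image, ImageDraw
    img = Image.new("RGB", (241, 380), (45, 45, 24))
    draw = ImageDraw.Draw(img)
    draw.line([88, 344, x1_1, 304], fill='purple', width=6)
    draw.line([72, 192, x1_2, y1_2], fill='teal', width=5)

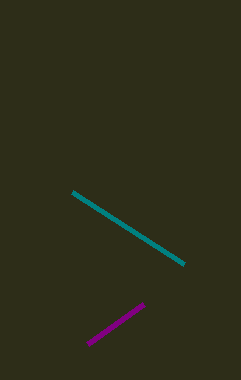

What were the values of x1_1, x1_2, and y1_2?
x1_1 = 144; x1_2 = 184; y1_2 = 264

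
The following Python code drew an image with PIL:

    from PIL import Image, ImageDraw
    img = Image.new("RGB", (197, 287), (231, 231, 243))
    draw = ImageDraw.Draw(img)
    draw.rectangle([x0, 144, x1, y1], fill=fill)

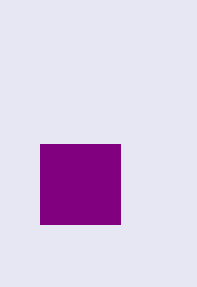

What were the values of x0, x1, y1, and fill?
x0 = 40; x1 = 120; y1 = 224; fill = 'purple'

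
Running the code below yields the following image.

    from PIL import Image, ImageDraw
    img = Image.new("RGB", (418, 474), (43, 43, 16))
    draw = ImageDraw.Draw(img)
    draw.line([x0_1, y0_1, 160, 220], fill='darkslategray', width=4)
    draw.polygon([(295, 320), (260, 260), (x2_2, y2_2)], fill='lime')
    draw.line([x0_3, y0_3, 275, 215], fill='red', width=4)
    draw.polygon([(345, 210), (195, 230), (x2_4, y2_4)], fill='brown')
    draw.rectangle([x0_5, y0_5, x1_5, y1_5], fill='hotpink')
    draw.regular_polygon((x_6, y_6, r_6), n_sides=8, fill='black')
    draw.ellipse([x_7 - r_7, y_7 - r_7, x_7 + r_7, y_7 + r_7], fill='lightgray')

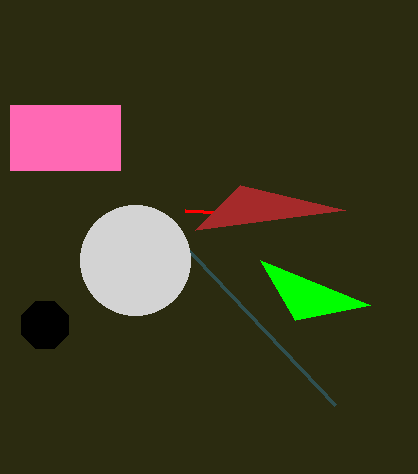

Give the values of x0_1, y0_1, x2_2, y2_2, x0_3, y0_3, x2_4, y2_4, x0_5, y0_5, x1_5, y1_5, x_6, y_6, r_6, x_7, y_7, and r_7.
x0_1 = 335
y0_1 = 405
x2_2 = 370
y2_2 = 305
x0_3 = 185
y0_3 = 210
x2_4 = 240
y2_4 = 185
x0_5 = 10
y0_5 = 105
x1_5 = 120
y1_5 = 170
x_6 = 45
y_6 = 325
r_6 = 25
x_7 = 135
y_7 = 260
r_7 = 55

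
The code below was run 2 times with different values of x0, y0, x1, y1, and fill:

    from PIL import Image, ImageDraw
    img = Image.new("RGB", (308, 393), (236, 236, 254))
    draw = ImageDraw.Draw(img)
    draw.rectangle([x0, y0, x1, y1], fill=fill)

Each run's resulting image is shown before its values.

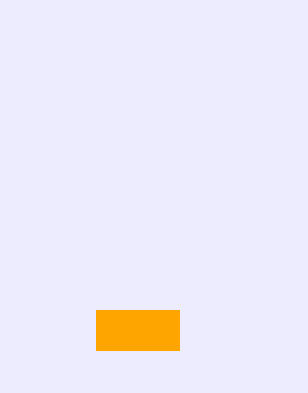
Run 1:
x0 = 96
y0 = 310
x1 = 179
y1 = 350
fill = 'orange'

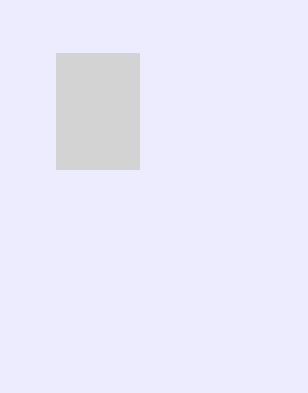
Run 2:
x0 = 56; y0 = 53; x1 = 139; y1 = 169; fill = 'lightgray'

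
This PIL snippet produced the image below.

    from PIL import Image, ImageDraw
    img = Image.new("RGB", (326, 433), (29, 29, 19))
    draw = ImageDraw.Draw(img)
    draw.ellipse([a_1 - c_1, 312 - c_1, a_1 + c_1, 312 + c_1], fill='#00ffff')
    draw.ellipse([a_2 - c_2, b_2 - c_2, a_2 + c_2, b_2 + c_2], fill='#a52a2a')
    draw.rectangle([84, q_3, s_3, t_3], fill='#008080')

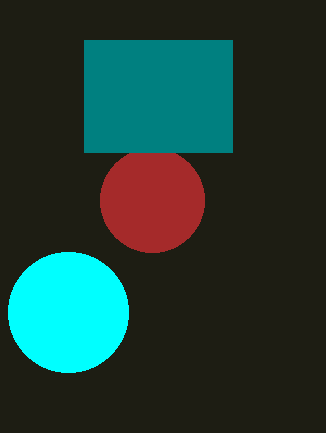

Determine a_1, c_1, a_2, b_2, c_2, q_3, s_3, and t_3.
a_1 = 68, c_1 = 60, a_2 = 152, b_2 = 200, c_2 = 52, q_3 = 40, s_3 = 232, t_3 = 152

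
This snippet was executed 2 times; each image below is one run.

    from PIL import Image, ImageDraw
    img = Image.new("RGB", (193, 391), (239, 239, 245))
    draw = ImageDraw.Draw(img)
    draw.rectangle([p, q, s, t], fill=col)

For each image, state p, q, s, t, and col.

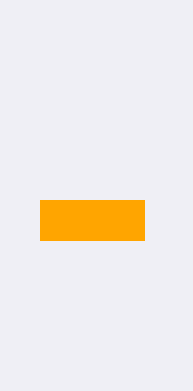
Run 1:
p = 40
q = 200
s = 144
t = 240
col = 'orange'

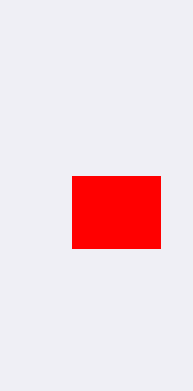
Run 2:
p = 72; q = 176; s = 160; t = 248; col = 'red'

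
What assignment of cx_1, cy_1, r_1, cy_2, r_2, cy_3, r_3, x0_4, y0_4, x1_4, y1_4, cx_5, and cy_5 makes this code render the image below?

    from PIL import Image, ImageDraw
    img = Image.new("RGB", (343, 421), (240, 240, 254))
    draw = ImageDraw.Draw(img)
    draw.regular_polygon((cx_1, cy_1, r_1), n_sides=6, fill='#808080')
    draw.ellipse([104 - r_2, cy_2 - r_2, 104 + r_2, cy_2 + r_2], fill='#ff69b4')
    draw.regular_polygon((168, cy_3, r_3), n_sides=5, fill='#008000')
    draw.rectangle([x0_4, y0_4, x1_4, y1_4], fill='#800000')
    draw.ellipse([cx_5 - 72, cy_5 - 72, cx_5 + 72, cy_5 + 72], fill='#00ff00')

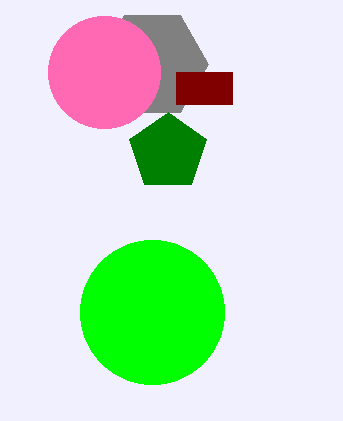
cx_1 = 152
cy_1 = 64
r_1 = 56
cy_2 = 72
r_2 = 56
cy_3 = 152
r_3 = 40
x0_4 = 176
y0_4 = 72
x1_4 = 232
y1_4 = 104
cx_5 = 152
cy_5 = 312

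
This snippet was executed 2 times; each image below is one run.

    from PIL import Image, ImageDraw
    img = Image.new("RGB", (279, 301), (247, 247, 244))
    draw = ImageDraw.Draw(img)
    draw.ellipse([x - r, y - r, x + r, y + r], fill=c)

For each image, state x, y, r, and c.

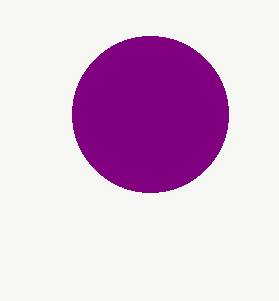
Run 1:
x = 150
y = 114
r = 78
c = 'purple'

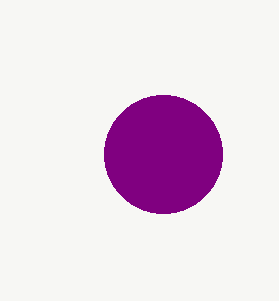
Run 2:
x = 163, y = 154, r = 59, c = 'purple'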